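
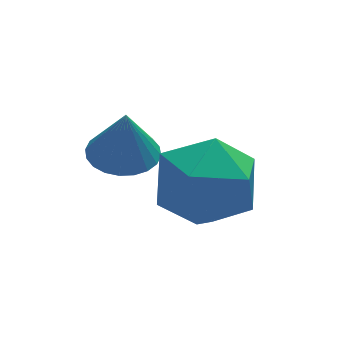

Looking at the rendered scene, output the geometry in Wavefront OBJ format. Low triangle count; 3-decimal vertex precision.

v -1.303 3.716 3.207
v -0.238 4.199 2.823
v -0.822 1.981 2.357
v 0.243 2.464 1.973
v 0.056 2.261 3.172
v -0.241 3.333 3.697
v -0.819 2.847 1.483
v -1.116 3.919 2.008
v 0.061 3.662 1.758
v 0.601 3.3 2.802
v -1.661 2.88 2.378
v -1.121 2.518 3.422
v -2.006 3.935 3.274
v -1.237 3.912 3.252
v -1.974 3.805 4.566
v -1.285 4.206 3.283
v -1.444 4.46 3.313
v -1.688 4.634 3.336
v -1.98 4.701 3.35
v -2.277 4.652 3.353
v -2.532 4.494 3.343
v -2.707 4.25 3.323
v -2.775 3.959 3.295
v -2.727 3.664 3.264
v -2.568 3.411 3.234
v -2.324 3.237 3.211
v -2.032 3.17 3.197
v -1.736 3.219 3.194
v -1.48 3.377 3.204
v -1.305 3.62 3.224
f 1 12 6
f 1 6 2
f 1 2 8
f 1 8 11
f 1 11 12
f 2 6 10
f 6 12 5
f 12 11 3
f 11 8 7
f 8 2 9
f 4 10 5
f 4 5 3
f 4 3 7
f 4 7 9
f 4 9 10
f 5 10 6
f 3 5 12
f 7 3 11
f 9 7 8
f 10 9 2
f 14 13 16
f 14 16 15
f 16 13 17
f 16 17 15
f 17 13 18
f 17 18 15
f 18 13 19
f 18 19 15
f 19 13 20
f 19 20 15
f 20 13 21
f 20 21 15
f 21 13 22
f 21 22 15
f 22 13 23
f 22 23 15
f 23 13 24
f 23 24 15
f 24 13 25
f 24 25 15
f 25 13 26
f 25 26 15
f 26 13 27
f 26 27 15
f 27 13 28
f 27 28 15
f 28 13 29
f 28 29 15
f 29 13 30
f 29 30 15
f 30 13 14
f 30 14 15



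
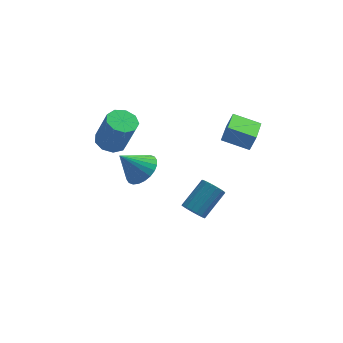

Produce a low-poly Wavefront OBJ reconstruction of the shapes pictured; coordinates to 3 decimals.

v 1.174 -1.081 -3.256
v 1.398 -0.718 -3.836
v 2.39 0.445 -2.724
v 2.166 0.081 -2.144
v 1.107 -0.557 -3.745
v 2.099 0.606 -2.633
v 0.832 -0.516 -3.542
v 1.824 0.647 -2.429
v 0.635 -0.604 -3.273
v 1.627 0.558 -2.161
v 0.561 -0.802 -3.001
v 1.553 0.36 -1.889
v 0.628 -1.064 -2.787
v 1.62 0.098 -1.675
v 0.82 -1.33 -2.68
v 1.812 -0.168 -1.568
v 1.093 -1.539 -2.706
v 2.085 -0.376 -1.594
v 1.385 -1.642 -2.857
v 2.377 -0.48 -1.745
v 1.628 -1.618 -3.1
v 2.62 -0.455 -1.988
v 1.767 -1.47 -3.379
v 2.759 -0.308 -2.267
v 1.771 -1.233 -3.629
v 2.763 -0.071 -2.517
v 1.637 -0.962 -3.794
v 2.629 0.2 -2.682
v -1.401 -1.548 0.398
v -0.709 -2.148 0.847
v -2.479 -1.832 1.682
v -0.617 -1.793 1.003
v -0.644 -1.402 1.066
v -0.787 -1.032 1.028
v -1.023 -0.741 0.894
v -1.317 -0.573 0.684
v -1.623 -0.553 0.431
v -1.896 -0.685 0.173
v -2.093 -0.949 -0.051
v -2.185 -1.303 -0.206
v -2.157 -1.695 -0.27
v -2.015 -2.065 -0.232
v -1.779 -2.356 -0.097
v -1.485 -2.524 0.112
v -1.179 -2.543 0.365
v -0.906 -2.411 0.624
v 2.505 -0.07 1.679
v 2.831 0.02 2.588
v 2.734 1.646 1.426
v 3.059 1.737 2.335
v 3.961 -0.337 1.185
v 4.286 -0.246 2.094
v 4.189 1.38 0.932
v 4.515 1.47 1.841
v -3.233 1.727 -0.078
v -2.56 1.248 -0.41
v -1.895 0.814 1.566
v -2.567 1.293 1.898
v -2.388 1.828 -0.34
v -1.723 1.393 1.636
v -2.611 2.361 -0.148
v -1.946 1.926 1.828
v -3.125 2.597 0.077
v -2.46 2.162 2.053
v -3.689 2.426 0.229
v -3.024 1.992 2.206
v -4.04 1.929 0.238
v -3.375 1.494 2.214
v -4.013 1.337 0.098
v -3.347 0.902 2.075
v -3.62 0.927 -0.124
v -2.955 0.493 1.853
v -3.047 0.893 -0.324
v -2.381 0.458 1.652
f 2 1 5
f 2 5 3
f 3 5 6
f 3 6 4
f 5 1 7
f 5 7 6
f 6 7 8
f 6 8 4
f 7 1 9
f 7 9 8
f 8 9 10
f 8 10 4
f 9 1 11
f 9 11 10
f 10 11 12
f 10 12 4
f 11 1 13
f 11 13 12
f 12 13 14
f 12 14 4
f 13 1 15
f 13 15 14
f 14 15 16
f 14 16 4
f 15 1 17
f 15 17 16
f 16 17 18
f 16 18 4
f 17 1 19
f 17 19 18
f 18 19 20
f 18 20 4
f 19 1 21
f 19 21 20
f 20 21 22
f 20 22 4
f 21 1 23
f 21 23 22
f 22 23 24
f 22 24 4
f 23 1 25
f 23 25 24
f 24 25 26
f 24 26 4
f 25 1 27
f 25 27 26
f 26 27 28
f 26 28 4
f 27 1 2
f 27 2 28
f 28 2 3
f 28 3 4
f 30 29 32
f 30 32 31
f 32 29 33
f 32 33 31
f 33 29 34
f 33 34 31
f 34 29 35
f 34 35 31
f 35 29 36
f 35 36 31
f 36 29 37
f 36 37 31
f 37 29 38
f 37 38 31
f 38 29 39
f 38 39 31
f 39 29 40
f 39 40 31
f 40 29 41
f 40 41 31
f 41 29 42
f 41 42 31
f 42 29 43
f 42 43 31
f 43 29 44
f 43 44 31
f 44 29 45
f 44 45 31
f 45 29 46
f 45 46 31
f 46 29 30
f 46 30 31
f 48 50 47
f 51 48 47
f 47 50 49
f 49 51 47
f 48 54 50
f 52 48 51
f 52 54 48
f 50 54 49
f 53 51 49
f 49 54 53
f 53 52 51
f 54 52 53
f 56 55 59
f 56 59 57
f 57 59 60
f 57 60 58
f 59 55 61
f 59 61 60
f 60 61 62
f 60 62 58
f 61 55 63
f 61 63 62
f 62 63 64
f 62 64 58
f 63 55 65
f 63 65 64
f 64 65 66
f 64 66 58
f 65 55 67
f 65 67 66
f 66 67 68
f 66 68 58
f 67 55 69
f 67 69 68
f 68 69 70
f 68 70 58
f 69 55 71
f 69 71 70
f 70 71 72
f 70 72 58
f 71 55 73
f 71 73 72
f 72 73 74
f 72 74 58
f 73 55 56
f 73 56 74
f 74 56 57
f 74 57 58



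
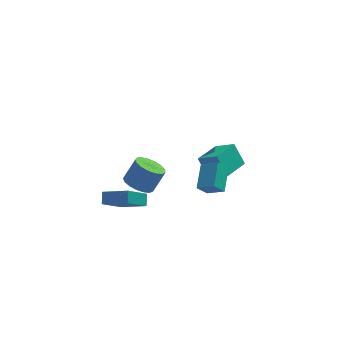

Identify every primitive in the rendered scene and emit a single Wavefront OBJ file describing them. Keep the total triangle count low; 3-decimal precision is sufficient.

v -2.853 -3.969 3.334
v -2.275 -4.768 3.24
v -1.51 -4.369 4.552
v -2.087 -3.571 4.646
v -2.042 -4.431 3.002
v -1.277 -4.032 4.314
v -1.995 -3.989 2.84
v -1.23 -3.59 4.151
v -2.144 -3.542 2.791
v -1.379 -3.143 4.102
v -2.456 -3.192 2.866
v -1.69 -2.794 4.178
v -2.858 -3.021 3.049
v -2.093 -2.623 4.361
v -3.259 -3.067 3.297
v -2.494 -2.669 4.609
v -3.567 -3.32 3.554
v -2.802 -2.921 4.865
v -3.711 -3.722 3.76
v -2.946 -3.323 5.072
v -3.659 -4.18 3.869
v -2.894 -3.781 5.18
v -3.422 -4.59 3.855
v -2.657 -4.191 5.167
v -3.054 -4.858 3.722
v -2.289 -4.459 5.034
v -2.64 -4.922 3.5
v -1.875 -4.523 4.812
v 2.143 -0.454 -1.079
v 2.618 1.152 -0.317
v 1.158 0.169 -1.779
v 1.633 1.776 -1.018
v 2.827 -0.276 -1.882
v 3.302 1.331 -1.121
v 1.842 0.348 -2.583
v 2.317 1.954 -1.821
v 2.329 3.144 -3.909
v 1.737 3.923 -2.544
v 3.658 4.54 -4.13
v 3.066 5.319 -2.764
v 3.394 2.281 -2.956
v 2.802 3.06 -1.59
v 4.723 3.677 -3.176
v 4.131 4.456 -1.811
v -4.966 -3.283 0.93
v -3.514 -4.093 1.693
v -4.865 -2.615 1.446
v -3.412 -3.426 2.209
v -3.768 -2.414 -0.429
v -2.315 -3.225 0.334
v -3.666 -1.747 0.087
v -2.214 -2.557 0.85
f 2 1 5
f 2 5 3
f 3 5 6
f 3 6 4
f 5 1 7
f 5 7 6
f 6 7 8
f 6 8 4
f 7 1 9
f 7 9 8
f 8 9 10
f 8 10 4
f 9 1 11
f 9 11 10
f 10 11 12
f 10 12 4
f 11 1 13
f 11 13 12
f 12 13 14
f 12 14 4
f 13 1 15
f 13 15 14
f 14 15 16
f 14 16 4
f 15 1 17
f 15 17 16
f 16 17 18
f 16 18 4
f 17 1 19
f 17 19 18
f 18 19 20
f 18 20 4
f 19 1 21
f 19 21 20
f 20 21 22
f 20 22 4
f 21 1 23
f 21 23 22
f 22 23 24
f 22 24 4
f 23 1 25
f 23 25 24
f 24 25 26
f 24 26 4
f 25 1 27
f 25 27 26
f 26 27 28
f 26 28 4
f 27 1 2
f 27 2 28
f 28 2 3
f 28 3 4
f 30 32 29
f 33 30 29
f 29 32 31
f 31 33 29
f 30 36 32
f 34 30 33
f 34 36 30
f 32 36 31
f 35 33 31
f 31 36 35
f 35 34 33
f 36 34 35
f 38 40 37
f 41 38 37
f 37 40 39
f 39 41 37
f 38 44 40
f 42 38 41
f 42 44 38
f 40 44 39
f 43 41 39
f 39 44 43
f 43 42 41
f 44 42 43
f 46 48 45
f 49 46 45
f 45 48 47
f 47 49 45
f 46 52 48
f 50 46 49
f 50 52 46
f 48 52 47
f 51 49 47
f 47 52 51
f 51 50 49
f 52 50 51



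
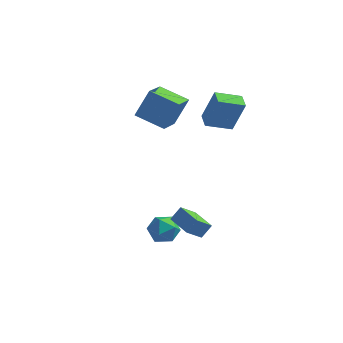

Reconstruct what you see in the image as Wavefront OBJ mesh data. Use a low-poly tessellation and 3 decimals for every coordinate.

v 0.202 2.412 2.171
v 0.854 2.59 4.085
v -0.256 3.275 2.247
v 0.397 3.453 4.161
v 1.503 3.147 1.659
v 2.156 3.325 3.573
v 1.046 4.01 1.735
v 1.698 4.188 3.649
v 1.41 -4.548 -0.848
v 1.798 -4.083 -0.182
v 0.257 -3.62 -0.824
v 0.645 -3.155 -0.158
v 1.975 -3.825 -1.682
v 2.363 -3.36 -1.016
v 0.822 -2.897 -1.658
v 1.21 -2.432 -0.992
v -0.962 -2.448 -1.912
v -0.378 -2.088 -2.563
v -0.282 -3.812 -2.057
v 0.302 -3.452 -2.708
v 0.378 -3.182 -1.805
v -0.043 -2.339 -1.715
v -0.617 -3.561 -2.905
v -1.038 -2.718 -2.815
v -0.165 -2.776 -3.177
v 0.45 -2.541 -2.497
v -1.11 -3.359 -2.123
v -0.495 -3.124 -1.443
v -3.489 1.727 2.651
v -2.898 2.438 4.23
v -3.484 3.468 1.865
v -2.893 4.179 3.444
v -1.767 1.481 2.116
v -1.176 2.192 3.695
v -1.762 3.222 1.33
v -1.171 3.933 2.909
f 2 4 1
f 5 2 1
f 1 4 3
f 3 5 1
f 2 8 4
f 6 2 5
f 6 8 2
f 4 8 3
f 7 5 3
f 3 8 7
f 7 6 5
f 8 6 7
f 10 12 9
f 13 10 9
f 9 12 11
f 11 13 9
f 10 16 12
f 14 10 13
f 14 16 10
f 12 16 11
f 15 13 11
f 11 16 15
f 15 14 13
f 16 14 15
f 17 28 22
f 17 22 18
f 17 18 24
f 17 24 27
f 17 27 28
f 18 22 26
f 22 28 21
f 28 27 19
f 27 24 23
f 24 18 25
f 20 26 21
f 20 21 19
f 20 19 23
f 20 23 25
f 20 25 26
f 21 26 22
f 19 21 28
f 23 19 27
f 25 23 24
f 26 25 18
f 30 32 29
f 33 30 29
f 29 32 31
f 31 33 29
f 30 36 32
f 34 30 33
f 34 36 30
f 32 36 31
f 35 33 31
f 31 36 35
f 35 34 33
f 36 34 35



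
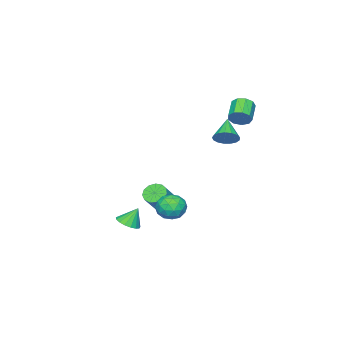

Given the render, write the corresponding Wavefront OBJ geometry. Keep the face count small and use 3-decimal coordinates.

v -2.703 0.397 3.341
v -2.333 0.281 3.863
v -3.326 -0.212 4.46
v -3.697 -0.097 3.939
v -2.515 0.685 3.893
v -3.509 0.192 4.49
v -2.786 0.955 3.665
v -3.78 0.461 4.262
v -3.018 0.963 3.285
v -4.012 0.469 3.882
v -3.102 0.706 2.932
v -4.096 0.213 3.529
v -3 0.304 2.771
v -3.994 -0.189 3.368
v -2.759 -0.054 2.876
v -3.753 -0.547 3.473
v -2.492 -0.201 3.2
v -3.485 -0.695 3.797
v -2.323 -0.069 3.589
v -3.317 -0.562 4.186
v 0.947 -0.437 -2.419
v 1.785 -0.6 -2.601
v 1.015 -1.32 -1.319
v 1.853 -1.483 -1.501
v 1.616 -0.698 -1.203
v 1.574 -0.152 -1.883
v 1.226 -1.768 -2.037
v 1.184 -1.222 -2.717
v 1.957 -1.423 -2.366
v 2.198 -0.761 -1.85
v 0.602 -1.159 -2.07
v 0.843 -0.497 -1.554
v 1.36 -0.441 -2.607
v 1.44 -1.479 -1.313
v 1.301 -1.017 -1.138
v 1.793 -1.113 -1.245
v 1.236 -0.178 -2.184
v 1.728 -0.274 -2.292
v 1.629 -0.331 -1.47
v 1.072 -1.646 -1.628
v 1.564 -1.742 -1.736
v 1.007 -0.807 -2.675
v 1.499 -0.903 -2.782
v 1.171 -1.589 -2.45
v 1.954 -1.02 -2.576
v 1.994 -1.539 -1.929
v 1.625 -1.707 -2.244
v 1.6 -1.386 -2.643
v 2.095 -0.632 -2.272
v 2.136 -1.15 -1.626
v 1.996 -0.689 -1.45
v 1.971 -0.368 -1.85
v 2.197 -1.115 -2.134
v 0.664 -0.77 -2.294
v 0.705 -1.288 -1.648
v 0.829 -1.552 -2.07
v 0.804 -1.231 -2.47
v 0.806 -0.381 -1.991
v 0.846 -0.9 -1.344
v 1.2 -0.534 -1.277
v 1.175 -0.213 -1.676
v 0.603 -0.805 -1.786
v -1.965 -3.891 -3.7
v -1.501 -4.21 -4.116
v -0.331 -4.048 -2.936
v -0.795 -3.729 -2.52
v -1.475 -3.824 -4.195
v -0.305 -3.662 -3.015
v -1.604 -3.46 -4.117
v -0.434 -3.298 -2.937
v -1.848 -3.232 -3.906
v -0.678 -3.07 -2.726
v -2.129 -3.214 -3.63
v -0.959 -3.052 -2.45
v -2.358 -3.411 -3.376
v -1.188 -3.249 -2.196
v -2.462 -3.76 -3.225
v -1.292 -3.598 -2.045
v -2.409 -4.15 -3.225
v -1.238 -3.989 -2.045
v -2.214 -4.459 -3.375
v -1.044 -4.297 -2.195
v -1.941 -4.587 -3.629
v -0.77 -4.425 -2.449
v -1.675 -4.494 -3.905
v -0.504 -4.332 -2.725
v 3.499 -2.11 -2.62
v 4.147 -2.146 -2.357
v 3.121 -1.75 -1.64
v 4.127 -1.835 -2.479
v 3.963 -1.587 -2.634
v 3.693 -1.459 -2.785
v 3.378 -1.48 -2.899
v 3.091 -1.645 -2.948
v 2.898 -1.918 -2.922
v 2.842 -2.234 -2.827
v 2.936 -2.522 -2.685
v 3.16 -2.716 -2.527
v 3.461 -2.771 -2.391
v 3.771 -2.675 -2.307
v 4.018 -2.449 -2.295
v -3.399 -0.959 1.369
v -2.867 -1.372 1.675
v -4.441 -1.621 2.291
v -2.874 -1.08 1.876
v -3.002 -0.761 1.961
v -3.22 -0.487 1.911
v -3.48 -0.321 1.736
v -3.722 -0.302 1.477
v -3.889 -0.433 1.194
v -3.944 -0.684 0.951
v -3.875 -0.999 0.804
v -3.696 -1.304 0.786
v -3.45 -1.53 0.902
v -3.192 -1.626 1.125
v -2.981 -1.569 1.404
f 2 1 5
f 2 5 3
f 3 5 6
f 3 6 4
f 5 1 7
f 5 7 6
f 6 7 8
f 6 8 4
f 7 1 9
f 7 9 8
f 8 9 10
f 8 10 4
f 9 1 11
f 9 11 10
f 10 11 12
f 10 12 4
f 11 1 13
f 11 13 12
f 12 13 14
f 12 14 4
f 13 1 15
f 13 15 14
f 14 15 16
f 14 16 4
f 15 1 17
f 15 17 16
f 16 17 18
f 16 18 4
f 17 1 19
f 17 19 18
f 18 19 20
f 18 20 4
f 19 1 2
f 19 2 20
f 20 2 3
f 20 3 4
f 21 58 37
f 58 32 61
f 37 61 26
f 58 61 37
f 21 37 33
f 37 26 38
f 33 38 22
f 37 38 33
f 21 33 42
f 33 22 43
f 42 43 28
f 33 43 42
f 21 42 54
f 42 28 57
f 54 57 31
f 42 57 54
f 21 54 58
f 54 31 62
f 58 62 32
f 54 62 58
f 22 38 49
f 38 26 52
f 49 52 30
f 38 52 49
f 26 61 39
f 61 32 60
f 39 60 25
f 61 60 39
f 32 62 59
f 62 31 55
f 59 55 23
f 62 55 59
f 31 57 56
f 57 28 44
f 56 44 27
f 57 44 56
f 28 43 48
f 43 22 45
f 48 45 29
f 43 45 48
f 24 50 36
f 50 30 51
f 36 51 25
f 50 51 36
f 24 36 34
f 36 25 35
f 34 35 23
f 36 35 34
f 24 34 41
f 34 23 40
f 41 40 27
f 34 40 41
f 24 41 46
f 41 27 47
f 46 47 29
f 41 47 46
f 24 46 50
f 46 29 53
f 50 53 30
f 46 53 50
f 25 51 39
f 51 30 52
f 39 52 26
f 51 52 39
f 23 35 59
f 35 25 60
f 59 60 32
f 35 60 59
f 27 40 56
f 40 23 55
f 56 55 31
f 40 55 56
f 29 47 48
f 47 27 44
f 48 44 28
f 47 44 48
f 30 53 49
f 53 29 45
f 49 45 22
f 53 45 49
f 64 63 67
f 64 67 65
f 65 67 68
f 65 68 66
f 67 63 69
f 67 69 68
f 68 69 70
f 68 70 66
f 69 63 71
f 69 71 70
f 70 71 72
f 70 72 66
f 71 63 73
f 71 73 72
f 72 73 74
f 72 74 66
f 73 63 75
f 73 75 74
f 74 75 76
f 74 76 66
f 75 63 77
f 75 77 76
f 76 77 78
f 76 78 66
f 77 63 79
f 77 79 78
f 78 79 80
f 78 80 66
f 79 63 81
f 79 81 80
f 80 81 82
f 80 82 66
f 81 63 83
f 81 83 82
f 82 83 84
f 82 84 66
f 83 63 85
f 83 85 84
f 84 85 86
f 84 86 66
f 85 63 64
f 85 64 86
f 86 64 65
f 86 65 66
f 88 87 90
f 88 90 89
f 90 87 91
f 90 91 89
f 91 87 92
f 91 92 89
f 92 87 93
f 92 93 89
f 93 87 94
f 93 94 89
f 94 87 95
f 94 95 89
f 95 87 96
f 95 96 89
f 96 87 97
f 96 97 89
f 97 87 98
f 97 98 89
f 98 87 99
f 98 99 89
f 99 87 100
f 99 100 89
f 100 87 101
f 100 101 89
f 101 87 88
f 101 88 89
f 103 102 105
f 103 105 104
f 105 102 106
f 105 106 104
f 106 102 107
f 106 107 104
f 107 102 108
f 107 108 104
f 108 102 109
f 108 109 104
f 109 102 110
f 109 110 104
f 110 102 111
f 110 111 104
f 111 102 112
f 111 112 104
f 112 102 113
f 112 113 104
f 113 102 114
f 113 114 104
f 114 102 115
f 114 115 104
f 115 102 116
f 115 116 104
f 116 102 103
f 116 103 104



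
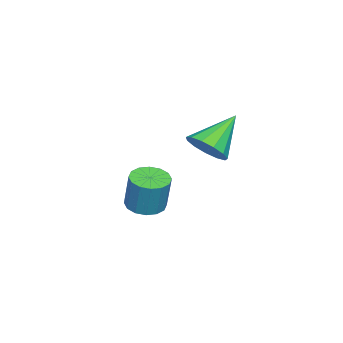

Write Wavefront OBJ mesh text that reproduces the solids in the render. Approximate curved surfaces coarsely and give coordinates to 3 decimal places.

v 4.475 0.227 2.364
v 5.049 0.674 2.743
v 3.285 0.813 3.476
v 4.871 0.943 2.412
v 4.569 0.985 2.065
v 4.236 0.786 1.814
v 3.979 0.41 1.737
v 3.88 -0.025 1.86
v 3.969 -0.379 2.142
v 4.219 -0.541 2.496
v 4.551 -0.459 2.807
v 4.858 -0.159 2.978
v 5.043 0.263 2.954
v 2.002 -2.928 -1.978
v 2.737 -3.013 -2.099
v 3.014 -2.716 -0.623
v 2.278 -2.632 -0.502
v 2.667 -2.636 -2.161
v 2.944 -2.339 -0.686
v 2.419 -2.338 -2.175
v 2.696 -2.041 -0.7
v 2.059 -2.198 -2.136
v 2.336 -1.901 -0.66
v 1.684 -2.253 -2.054
v 1.961 -1.956 -0.579
v 1.394 -2.49 -1.952
v 1.67 -2.193 -0.477
v 1.266 -2.844 -1.857
v 1.543 -2.547 -0.381
v 1.336 -3.221 -1.794
v 1.613 -2.924 -0.319
v 1.584 -3.519 -1.78
v 1.861 -3.222 -0.305
v 1.944 -3.659 -1.82
v 2.221 -3.362 -0.344
v 2.319 -3.604 -1.901
v 2.596 -3.307 -0.426
v 2.61 -3.367 -2.003
v 2.886 -3.07 -0.528
f 2 1 4
f 2 4 3
f 4 1 5
f 4 5 3
f 5 1 6
f 5 6 3
f 6 1 7
f 6 7 3
f 7 1 8
f 7 8 3
f 8 1 9
f 8 9 3
f 9 1 10
f 9 10 3
f 10 1 11
f 10 11 3
f 11 1 12
f 11 12 3
f 12 1 13
f 12 13 3
f 13 1 2
f 13 2 3
f 15 14 18
f 15 18 16
f 16 18 19
f 16 19 17
f 18 14 20
f 18 20 19
f 19 20 21
f 19 21 17
f 20 14 22
f 20 22 21
f 21 22 23
f 21 23 17
f 22 14 24
f 22 24 23
f 23 24 25
f 23 25 17
f 24 14 26
f 24 26 25
f 25 26 27
f 25 27 17
f 26 14 28
f 26 28 27
f 27 28 29
f 27 29 17
f 28 14 30
f 28 30 29
f 29 30 31
f 29 31 17
f 30 14 32
f 30 32 31
f 31 32 33
f 31 33 17
f 32 14 34
f 32 34 33
f 33 34 35
f 33 35 17
f 34 14 36
f 34 36 35
f 35 36 37
f 35 37 17
f 36 14 38
f 36 38 37
f 37 38 39
f 37 39 17
f 38 14 15
f 38 15 39
f 39 15 16
f 39 16 17



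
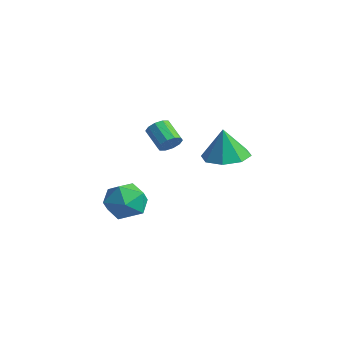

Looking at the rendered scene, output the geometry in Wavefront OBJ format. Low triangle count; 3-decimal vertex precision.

v -2.314 0.175 -3.872
v -1.529 -0.612 -4.154
v -3.451 -1.168 -3.286
v -2.666 -1.955 -3.568
v -2.475 -1.244 -2.689
v -1.773 -0.414 -3.051
v -3.207 -1.366 -4.389
v -2.505 -0.536 -4.751
v -2.082 -1.564 -4.473
v -1.629 -1.489 -3.422
v -3.351 -0.291 -4.018
v -2.898 -0.216 -2.967
v 1.491 1.605 -0.056
v 2.579 1.584 -0.002
v 1.409 1.475 1.516
v 2.272 2.358 0.046
v 1.507 2.691 0.034
v 0.732 2.387 -0.031
v 0.402 1.625 -0.111
v 0.71 0.851 -0.159
v 1.474 0.519 -0.147
v 2.249 0.822 -0.082
v 1.355 -1.228 1.362
v 1.622 -0.878 1.74
v 0.653 -0.822 2.375
v 0.385 -1.172 1.998
v 1.469 -0.673 1.488
v 0.5 -0.618 2.123
v 1.272 -0.681 1.189
v 0.303 -0.625 1.824
v 1.107 -0.897 0.955
v 0.138 -0.842 1.59
v 1.036 -1.24 0.878
v 0.067 -1.184 1.513
v 1.087 -1.578 0.985
v 0.118 -1.522 1.62
v 1.24 -1.782 1.237
v 0.271 -1.727 1.872
v 1.437 -1.775 1.536
v 0.468 -1.719 2.171
v 1.602 -1.558 1.77
v 0.633 -1.503 2.405
v 1.673 -1.216 1.847
v 0.704 -1.16 2.482
f 1 12 6
f 1 6 2
f 1 2 8
f 1 8 11
f 1 11 12
f 2 6 10
f 6 12 5
f 12 11 3
f 11 8 7
f 8 2 9
f 4 10 5
f 4 5 3
f 4 3 7
f 4 7 9
f 4 9 10
f 5 10 6
f 3 5 12
f 7 3 11
f 9 7 8
f 10 9 2
f 14 13 16
f 14 16 15
f 16 13 17
f 16 17 15
f 17 13 18
f 17 18 15
f 18 13 19
f 18 19 15
f 19 13 20
f 19 20 15
f 20 13 21
f 20 21 15
f 21 13 22
f 21 22 15
f 22 13 14
f 22 14 15
f 24 23 27
f 24 27 25
f 25 27 28
f 25 28 26
f 27 23 29
f 27 29 28
f 28 29 30
f 28 30 26
f 29 23 31
f 29 31 30
f 30 31 32
f 30 32 26
f 31 23 33
f 31 33 32
f 32 33 34
f 32 34 26
f 33 23 35
f 33 35 34
f 34 35 36
f 34 36 26
f 35 23 37
f 35 37 36
f 36 37 38
f 36 38 26
f 37 23 39
f 37 39 38
f 38 39 40
f 38 40 26
f 39 23 41
f 39 41 40
f 40 41 42
f 40 42 26
f 41 23 43
f 41 43 42
f 42 43 44
f 42 44 26
f 43 23 24
f 43 24 44
f 44 24 25
f 44 25 26



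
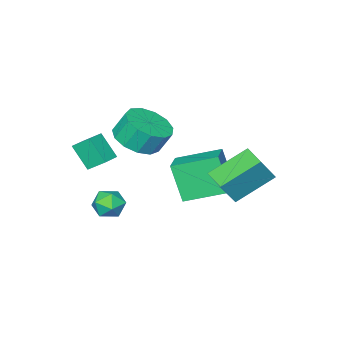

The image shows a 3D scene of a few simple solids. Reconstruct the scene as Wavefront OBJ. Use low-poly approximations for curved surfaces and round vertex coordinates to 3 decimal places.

v 1.396 -2.526 1.498
v 1.069 -1.808 2.111
v 1.311 -1.687 0.469
v 0.983 -0.968 1.083
v 2.217 -2.272 1.637
v 1.889 -1.553 2.251
v 2.131 -1.432 0.609
v 1.804 -0.714 1.222
v -3.071 -1.17 -2.915
v -3.11 -1.968 -1.158
v -4.466 0.222 -2.315
v -4.505 -0.576 -0.558
v -1.835 -0.144 -2.422
v -1.874 -0.942 -0.665
v -3.23 1.248 -1.822
v -3.269 0.45 -0.065
v 1.195 -0.206 -1.165
v 1.971 -0.175 -1.2
v 1.229 -1.425 -1.48
v 2.005 -1.394 -1.515
v 1.645 -1.333 -0.828
v 1.624 -0.58 -0.634
v 1.576 -1.02 -2.046
v 1.555 -0.267 -1.852
v 2.207 -0.678 -1.745
v 2.25 -0.871 -0.993
v 0.95 -0.729 -1.687
v 0.993 -0.922 -0.935
v -0.091 -1.018 1.64
v 0.911 -0.621 1.801
v 0.573 -0.184 2.821
v -0.429 -0.582 2.66
v 0.595 -0.182 1.509
v 0.258 0.255 2.529
v 0.062 -0.009 1.258
v -0.276 0.428 2.278
v -0.52 -0.157 1.129
v -0.858 0.28 2.149
v -0.966 -0.578 1.162
v -1.303 -0.141 2.182
v -1.134 -1.139 1.347
v -1.472 -0.702 2.367
v -0.971 -1.662 1.625
v -1.308 -1.225 2.645
v -0.529 -1.98 1.907
v -0.866 -1.543 2.928
v 0.052 -1.994 2.105
v -0.285 -1.557 3.125
v 0.588 -1.697 2.155
v 0.251 -1.26 3.175
v 0.908 -1.185 2.042
v 0.571 -0.749 3.062
v -4.416 1.868 -0.307
v -3.604 1.803 0.905
v -4.075 2.953 -0.477
v -3.263 2.888 0.735
v -2.817 1.192 -1.415
v -2.005 1.127 -0.203
v -2.476 2.277 -1.585
v -1.664 2.212 -0.373
f 2 4 1
f 5 2 1
f 1 4 3
f 3 5 1
f 2 8 4
f 6 2 5
f 6 8 2
f 4 8 3
f 7 5 3
f 3 8 7
f 7 6 5
f 8 6 7
f 10 12 9
f 13 10 9
f 9 12 11
f 11 13 9
f 10 16 12
f 14 10 13
f 14 16 10
f 12 16 11
f 15 13 11
f 11 16 15
f 15 14 13
f 16 14 15
f 17 28 22
f 17 22 18
f 17 18 24
f 17 24 27
f 17 27 28
f 18 22 26
f 22 28 21
f 28 27 19
f 27 24 23
f 24 18 25
f 20 26 21
f 20 21 19
f 20 19 23
f 20 23 25
f 20 25 26
f 21 26 22
f 19 21 28
f 23 19 27
f 25 23 24
f 26 25 18
f 30 29 33
f 30 33 31
f 31 33 34
f 31 34 32
f 33 29 35
f 33 35 34
f 34 35 36
f 34 36 32
f 35 29 37
f 35 37 36
f 36 37 38
f 36 38 32
f 37 29 39
f 37 39 38
f 38 39 40
f 38 40 32
f 39 29 41
f 39 41 40
f 40 41 42
f 40 42 32
f 41 29 43
f 41 43 42
f 42 43 44
f 42 44 32
f 43 29 45
f 43 45 44
f 44 45 46
f 44 46 32
f 45 29 47
f 45 47 46
f 46 47 48
f 46 48 32
f 47 29 49
f 47 49 48
f 48 49 50
f 48 50 32
f 49 29 51
f 49 51 50
f 50 51 52
f 50 52 32
f 51 29 30
f 51 30 52
f 52 30 31
f 52 31 32
f 54 56 53
f 57 54 53
f 53 56 55
f 55 57 53
f 54 60 56
f 58 54 57
f 58 60 54
f 56 60 55
f 59 57 55
f 55 60 59
f 59 58 57
f 60 58 59



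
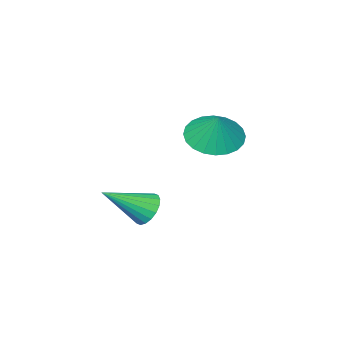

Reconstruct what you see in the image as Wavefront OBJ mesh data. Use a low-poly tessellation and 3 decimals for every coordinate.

v 2.548 2.716 -2.801
v 2.912 2.577 -3.395
v 3.952 2.024 -1.779
v 3.004 2.87 -3.323
v 3.005 3.133 -3.148
v 2.917 3.313 -2.904
v 2.755 3.375 -2.64
v 2.552 3.306 -2.408
v 2.348 3.12 -2.253
v 2.184 2.854 -2.208
v 2.092 2.561 -2.28
v 2.09 2.298 -2.455
v 2.179 2.118 -2.699
v 2.341 2.056 -2.963
v 2.544 2.125 -3.195
v 2.748 2.311 -3.349
v -0.652 2.594 -0.379
v 0.346 2.232 -0.506
v -0.308 3.146 0.759
v 0.37 2.604 -0.693
v 0.238 2.975 -0.833
v -0.029 3.287 -0.904
v -0.391 3.495 -0.894
v -0.793 3.565 -0.807
v -1.174 3.487 -0.654
v -1.475 3.273 -0.459
v -1.651 2.957 -0.252
v -1.675 2.584 -0.064
v -1.543 2.214 0.076
v -1.276 1.901 0.147
v -0.913 1.694 0.137
v -0.511 1.624 0.049
v -0.131 1.701 -0.104
v 0.17 1.915 -0.298
f 2 1 4
f 2 4 3
f 4 1 5
f 4 5 3
f 5 1 6
f 5 6 3
f 6 1 7
f 6 7 3
f 7 1 8
f 7 8 3
f 8 1 9
f 8 9 3
f 9 1 10
f 9 10 3
f 10 1 11
f 10 11 3
f 11 1 12
f 11 12 3
f 12 1 13
f 12 13 3
f 13 1 14
f 13 14 3
f 14 1 15
f 14 15 3
f 15 1 16
f 15 16 3
f 16 1 2
f 16 2 3
f 18 17 20
f 18 20 19
f 20 17 21
f 20 21 19
f 21 17 22
f 21 22 19
f 22 17 23
f 22 23 19
f 23 17 24
f 23 24 19
f 24 17 25
f 24 25 19
f 25 17 26
f 25 26 19
f 26 17 27
f 26 27 19
f 27 17 28
f 27 28 19
f 28 17 29
f 28 29 19
f 29 17 30
f 29 30 19
f 30 17 31
f 30 31 19
f 31 17 32
f 31 32 19
f 32 17 33
f 32 33 19
f 33 17 34
f 33 34 19
f 34 17 18
f 34 18 19



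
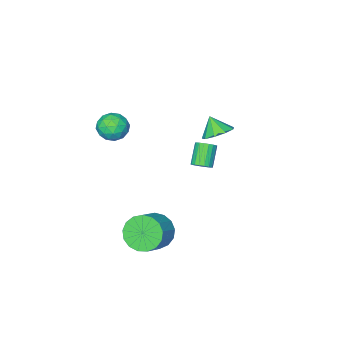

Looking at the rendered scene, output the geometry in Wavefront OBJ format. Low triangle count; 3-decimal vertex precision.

v 1.848 -2.392 2.434
v 2.354 -2.543 3.116
v 0.846 -3.177 3.004
v 1.352 -3.328 3.686
v 1.03 -2.539 3.554
v 1.65 -2.054 3.202
v 1.55 -3.666 2.918
v 2.17 -3.181 2.566
v 2.17 -3.33 3.415
v 1.848 -2.634 3.808
v 1.352 -3.086 2.312
v 1.03 -2.39 2.705
v 2.189 -2.399 2.725
v 1.011 -3.321 3.395
v 0.822 -2.857 3.318
v 1.119 -2.946 3.718
v 1.775 -2.111 2.775
v 2.072 -2.2 3.176
v 1.294 -2.197 3.434
v 1.128 -3.52 2.944
v 1.425 -3.609 3.345
v 2.081 -2.774 2.402
v 2.378 -2.863 2.802
v 1.906 -3.523 2.686
v 2.378 -2.95 3.302
v 1.789 -3.411 3.637
v 1.906 -3.61 3.185
v 2.27 -3.325 2.978
v 2.189 -2.541 3.532
v 1.6 -3.002 3.868
v 1.411 -2.538 3.79
v 1.775 -2.253 3.583
v 2.081 -3.004 3.708
v 1.6 -2.718 2.252
v 1.011 -3.179 2.588
v 1.425 -3.467 2.537
v 1.789 -3.182 2.33
v 1.411 -2.309 2.483
v 0.822 -2.77 2.818
v 0.93 -2.395 3.142
v 1.294 -2.11 2.935
v 1.119 -2.716 2.412
v -3.286 -0.91 1.463
v -2.654 -0.425 1.789
v -3.254 -1.55 2.357
v -3.177 -0.215 1.958
v -3.751 -0.33 1.896
v -4.107 -0.716 1.631
v -4.079 -1.193 1.288
v -3.68 -1.538 1.027
v -3.096 -1.588 0.97
v -2.602 -1.321 1.144
v -2.427 -0.862 1.467
v -3.528 -2.464 -2.108
v -3.19 -2.226 -1.731
v -3.913 -2.779 -0.734
v -4.252 -3.016 -1.112
v -3.366 -2.053 -1.763
v -4.09 -2.606 -0.767
v -3.575 -1.962 -1.864
v -4.299 -2.515 -0.868
v -3.774 -1.97 -2.013
v -4.498 -2.522 -1.017
v -3.925 -2.076 -2.181
v -4.649 -2.628 -1.185
v -3.997 -2.258 -2.335
v -4.721 -2.811 -1.338
v -3.976 -2.481 -2.444
v -4.7 -3.034 -1.447
v -3.867 -2.701 -2.486
v -4.59 -3.254 -1.489
v -3.69 -2.874 -2.453
v -4.414 -3.427 -1.457
v -3.481 -2.965 -2.352
v -4.205 -3.518 -1.356
v -3.282 -2.958 -2.203
v -4.006 -3.51 -1.207
v -3.131 -2.852 -2.035
v -3.855 -3.404 -1.039
v -3.059 -2.669 -1.882
v -3.783 -3.222 -0.885
v -3.08 -2.446 -1.773
v -3.804 -2.999 -0.776
v 1.598 0.378 -2.588
v 2.085 0.635 -3.47
v 3.19 1.138 -2.714
v 2.702 0.882 -1.832
v 1.822 1.042 -3.357
v 2.927 1.545 -2.601
v 1.508 1.297 -3.068
v 2.612 1.8 -2.311
v 1.214 1.342 -2.668
v 2.318 1.845 -1.912
v 1.008 1.166 -2.25
v 2.113 1.669 -1.494
v 0.937 0.809 -1.91
v 2.042 1.313 -1.154
v 1.018 0.354 -1.725
v 2.122 0.858 -0.969
v 1.231 -0.095 -1.738
v 2.336 0.408 -0.982
v 1.529 -0.436 -1.945
v 2.633 0.067 -1.189
v 1.842 -0.591 -2.3
v 2.946 -0.087 -1.544
v 2.099 -0.523 -2.721
v 3.204 -0.02 -1.965
v 2.241 -0.249 -3.111
v 3.346 0.254 -2.355
v 2.236 0.169 -3.382
v 3.341 0.672 -2.626
f 1 38 17
f 38 12 41
f 17 41 6
f 38 41 17
f 1 17 13
f 17 6 18
f 13 18 2
f 17 18 13
f 1 13 22
f 13 2 23
f 22 23 8
f 13 23 22
f 1 22 34
f 22 8 37
f 34 37 11
f 22 37 34
f 1 34 38
f 34 11 42
f 38 42 12
f 34 42 38
f 2 18 29
f 18 6 32
f 29 32 10
f 18 32 29
f 6 41 19
f 41 12 40
f 19 40 5
f 41 40 19
f 12 42 39
f 42 11 35
f 39 35 3
f 42 35 39
f 11 37 36
f 37 8 24
f 36 24 7
f 37 24 36
f 8 23 28
f 23 2 25
f 28 25 9
f 23 25 28
f 4 30 16
f 30 10 31
f 16 31 5
f 30 31 16
f 4 16 14
f 16 5 15
f 14 15 3
f 16 15 14
f 4 14 21
f 14 3 20
f 21 20 7
f 14 20 21
f 4 21 26
f 21 7 27
f 26 27 9
f 21 27 26
f 4 26 30
f 26 9 33
f 30 33 10
f 26 33 30
f 5 31 19
f 31 10 32
f 19 32 6
f 31 32 19
f 3 15 39
f 15 5 40
f 39 40 12
f 15 40 39
f 7 20 36
f 20 3 35
f 36 35 11
f 20 35 36
f 9 27 28
f 27 7 24
f 28 24 8
f 27 24 28
f 10 33 29
f 33 9 25
f 29 25 2
f 33 25 29
f 44 43 46
f 44 46 45
f 46 43 47
f 46 47 45
f 47 43 48
f 47 48 45
f 48 43 49
f 48 49 45
f 49 43 50
f 49 50 45
f 50 43 51
f 50 51 45
f 51 43 52
f 51 52 45
f 52 43 53
f 52 53 45
f 53 43 44
f 53 44 45
f 55 54 58
f 55 58 56
f 56 58 59
f 56 59 57
f 58 54 60
f 58 60 59
f 59 60 61
f 59 61 57
f 60 54 62
f 60 62 61
f 61 62 63
f 61 63 57
f 62 54 64
f 62 64 63
f 63 64 65
f 63 65 57
f 64 54 66
f 64 66 65
f 65 66 67
f 65 67 57
f 66 54 68
f 66 68 67
f 67 68 69
f 67 69 57
f 68 54 70
f 68 70 69
f 69 70 71
f 69 71 57
f 70 54 72
f 70 72 71
f 71 72 73
f 71 73 57
f 72 54 74
f 72 74 73
f 73 74 75
f 73 75 57
f 74 54 76
f 74 76 75
f 75 76 77
f 75 77 57
f 76 54 78
f 76 78 77
f 77 78 79
f 77 79 57
f 78 54 80
f 78 80 79
f 79 80 81
f 79 81 57
f 80 54 82
f 80 82 81
f 81 82 83
f 81 83 57
f 82 54 55
f 82 55 83
f 83 55 56
f 83 56 57
f 85 84 88
f 85 88 86
f 86 88 89
f 86 89 87
f 88 84 90
f 88 90 89
f 89 90 91
f 89 91 87
f 90 84 92
f 90 92 91
f 91 92 93
f 91 93 87
f 92 84 94
f 92 94 93
f 93 94 95
f 93 95 87
f 94 84 96
f 94 96 95
f 95 96 97
f 95 97 87
f 96 84 98
f 96 98 97
f 97 98 99
f 97 99 87
f 98 84 100
f 98 100 99
f 99 100 101
f 99 101 87
f 100 84 102
f 100 102 101
f 101 102 103
f 101 103 87
f 102 84 104
f 102 104 103
f 103 104 105
f 103 105 87
f 104 84 106
f 104 106 105
f 105 106 107
f 105 107 87
f 106 84 108
f 106 108 107
f 107 108 109
f 107 109 87
f 108 84 110
f 108 110 109
f 109 110 111
f 109 111 87
f 110 84 85
f 110 85 111
f 111 85 86
f 111 86 87



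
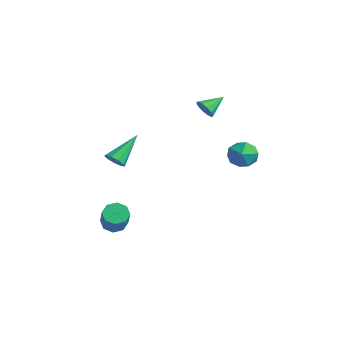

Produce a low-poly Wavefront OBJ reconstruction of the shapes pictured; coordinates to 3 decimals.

v -2.158 -2.702 -3.789
v -1.595 -2.506 -4.192
v -0.438 -3.083 -2.854
v -1.002 -3.278 -2.451
v -1.771 -2.099 -3.864
v -0.614 -2.676 -2.526
v -2.174 -2.046 -3.492
v -1.017 -2.623 -2.155
v -2.568 -2.376 -3.294
v -1.411 -2.953 -1.957
v -2.722 -2.897 -3.386
v -1.565 -3.474 -2.048
v -2.546 -3.304 -3.714
v -1.389 -3.881 -2.376
v -2.143 -3.357 -4.085
v -0.986 -3.934 -2.748
v -1.749 -3.027 -4.283
v -0.592 -3.604 -2.946
v -0.558 -3.591 1.608
v -0.013 -3.701 1.882
v -0.882 -2.049 2.872
v 0.039 -3.428 1.562
v -0.189 -3.231 1.263
v -0.59 -3.203 1.126
v -0.975 -3.356 1.214
v -1.165 -3.619 1.487
v -1.071 -3.87 1.816
v -0.737 -3.989 2.048
v -0.319 -3.923 2.074
v -0.867 1.994 3.678
v -0.368 1.804 4.031
v -0.853 3.146 4.282
v -0.228 1.974 3.702
v -0.332 2.152 3.365
v -0.64 2.27 3.147
v -1.035 2.283 3.132
v -1.366 2.185 3.326
v -1.506 2.015 3.654
v -1.402 1.836 3.992
v -1.094 1.719 4.209
v -0.699 1.706 4.224
v 0.22 4.419 0.781
v 1.092 4.002 0.736
v -0.432 3.118 0.204
v 0.44 2.701 0.159
v 0.035 2.883 1.018
v 0.438 3.687 1.375
v 0.222 3.433 -0.435
v 0.625 4.237 -0.078
v 1.093 3.393 -0.016
v 0.977 3.053 0.882
v -0.317 4.067 0.058
v -0.433 3.727 0.956
f 2 1 5
f 2 5 3
f 3 5 6
f 3 6 4
f 5 1 7
f 5 7 6
f 6 7 8
f 6 8 4
f 7 1 9
f 7 9 8
f 8 9 10
f 8 10 4
f 9 1 11
f 9 11 10
f 10 11 12
f 10 12 4
f 11 1 13
f 11 13 12
f 12 13 14
f 12 14 4
f 13 1 15
f 13 15 14
f 14 15 16
f 14 16 4
f 15 1 17
f 15 17 16
f 16 17 18
f 16 18 4
f 17 1 2
f 17 2 18
f 18 2 3
f 18 3 4
f 20 19 22
f 20 22 21
f 22 19 23
f 22 23 21
f 23 19 24
f 23 24 21
f 24 19 25
f 24 25 21
f 25 19 26
f 25 26 21
f 26 19 27
f 26 27 21
f 27 19 28
f 27 28 21
f 28 19 29
f 28 29 21
f 29 19 20
f 29 20 21
f 31 30 33
f 31 33 32
f 33 30 34
f 33 34 32
f 34 30 35
f 34 35 32
f 35 30 36
f 35 36 32
f 36 30 37
f 36 37 32
f 37 30 38
f 37 38 32
f 38 30 39
f 38 39 32
f 39 30 40
f 39 40 32
f 40 30 41
f 40 41 32
f 41 30 31
f 41 31 32
f 42 53 47
f 42 47 43
f 42 43 49
f 42 49 52
f 42 52 53
f 43 47 51
f 47 53 46
f 53 52 44
f 52 49 48
f 49 43 50
f 45 51 46
f 45 46 44
f 45 44 48
f 45 48 50
f 45 50 51
f 46 51 47
f 44 46 53
f 48 44 52
f 50 48 49
f 51 50 43



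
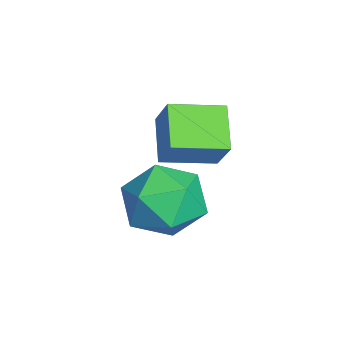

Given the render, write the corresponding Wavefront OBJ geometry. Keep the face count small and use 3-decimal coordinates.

v -0.963 -0.088 -3.307
v -0.266 -0.898 -3.223
v -2.274 -1.182 -2.997
v -1.577 -1.992 -2.913
v -1.601 -1.226 -2.163
v -0.791 -0.55 -2.355
v -1.749 -1.53 -3.865
v -0.939 -0.854 -4.057
v -0.752 -1.79 -3.567
v -0.661 -1.602 -2.516
v -1.879 -0.478 -3.704
v -1.788 -0.29 -2.653
v -2.72 -1.157 -2.93
v -3.787 -1.209 -2.225
v -2.943 0.195 -3.167
v -4.01 0.142 -2.462
v -2.09 -0.882 -1.958
v -3.157 -0.935 -1.253
v -2.313 0.469 -2.195
v -3.38 0.417 -1.49
f 1 12 6
f 1 6 2
f 1 2 8
f 1 8 11
f 1 11 12
f 2 6 10
f 6 12 5
f 12 11 3
f 11 8 7
f 8 2 9
f 4 10 5
f 4 5 3
f 4 3 7
f 4 7 9
f 4 9 10
f 5 10 6
f 3 5 12
f 7 3 11
f 9 7 8
f 10 9 2
f 14 16 13
f 17 14 13
f 13 16 15
f 15 17 13
f 14 20 16
f 18 14 17
f 18 20 14
f 16 20 15
f 19 17 15
f 15 20 19
f 19 18 17
f 20 18 19



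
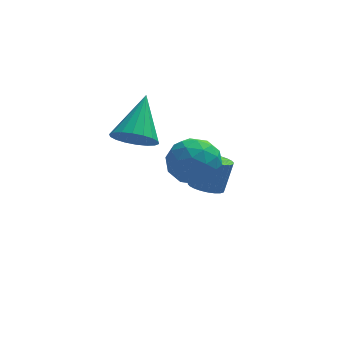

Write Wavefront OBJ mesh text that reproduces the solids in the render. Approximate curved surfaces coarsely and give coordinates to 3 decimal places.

v -0.552 1.95 -1.189
v -0.071 2.378 -1.465
v 0.313 2.758 -0.206
v -0.168 2.33 0.069
v -0.288 2.544 -1.449
v 0.097 2.924 -0.191
v -0.544 2.619 -1.394
v -0.16 2.999 -0.135
v -0.802 2.593 -1.307
v -0.418 2.973 -0.049
v -1.022 2.469 -1.203
v -0.637 2.849 0.056
v -1.17 2.266 -1.096
v -0.786 2.646 0.163
v -1.224 2.015 -1.004
v -0.84 2.395 0.255
v -1.176 1.753 -0.94
v -0.792 2.134 0.319
v -1.033 1.522 -0.914
v -0.649 1.902 0.345
v -0.817 1.356 -0.929
v -0.432 1.736 0.329
v -0.56 1.281 -0.985
v -0.176 1.661 0.274
v -0.302 1.307 -1.071
v 0.082 1.687 0.187
v -0.083 1.431 -1.176
v 0.302 1.811 0.083
v 0.066 1.634 -1.283
v 0.45 2.014 -0.024
v 0.12 1.885 -1.375
v 0.504 2.265 -0.116
v 0.072 2.146 -1.439
v 0.456 2.527 -0.18
v -3.299 0.063 2.918
v -2.436 -0.047 2.687
v -2.761 1.537 4.222
v -2.564 0.23 2.426
v -2.837 0.473 2.264
v -3.201 0.636 2.231
v -3.585 0.685 2.334
v -3.912 0.611 2.552
v -4.118 0.428 2.843
v -4.162 0.173 3.149
v -4.034 -0.103 3.409
v -3.761 -0.347 3.572
v -3.397 -0.509 3.605
v -3.013 -0.559 3.502
v -2.685 -0.484 3.284
v -2.48 -0.302 2.993
v -1.273 -1.293 2.413
v -0.477 -1.72 2.909
v -2.323 -2.28 3.251
v -1.527 -2.707 3.747
v -1.789 -1.729 3.938
v -1.14 -1.119 3.42
v -1.66 -2.881 2.74
v -1.011 -2.271 2.222
v -0.716 -2.701 3.111
v -0.796 -1.989 3.851
v -2.004 -2.011 2.309
v -2.084 -1.299 3.049
v -0.782 -1.42 2.588
v -2.018 -2.58 3.572
v -2.171 -2.005 3.685
v -1.703 -2.256 3.976
v -1.172 -1.066 2.888
v -0.704 -1.317 3.18
v -1.475 -1.323 3.784
v -2.096 -2.683 2.98
v -1.628 -2.934 3.272
v -1.097 -1.744 2.184
v -0.629 -1.995 2.475
v -1.325 -2.677 2.376
v -0.455 -2.247 2.998
v -1.073 -2.828 3.49
v -1.151 -2.93 2.898
v -0.77 -2.572 2.594
v -0.502 -1.829 3.433
v -1.12 -2.409 3.925
v -1.273 -1.834 4.038
v -0.892 -1.476 3.733
v -0.643 -2.406 3.552
v -1.68 -1.591 2.235
v -2.298 -2.171 2.727
v -1.908 -2.524 2.427
v -1.527 -2.166 2.122
v -1.727 -1.172 2.67
v -2.345 -1.753 3.162
v -2.03 -1.428 3.566
v -1.649 -1.07 3.262
v -2.157 -1.594 2.608
f 2 1 5
f 2 5 3
f 3 5 6
f 3 6 4
f 5 1 7
f 5 7 6
f 6 7 8
f 6 8 4
f 7 1 9
f 7 9 8
f 8 9 10
f 8 10 4
f 9 1 11
f 9 11 10
f 10 11 12
f 10 12 4
f 11 1 13
f 11 13 12
f 12 13 14
f 12 14 4
f 13 1 15
f 13 15 14
f 14 15 16
f 14 16 4
f 15 1 17
f 15 17 16
f 16 17 18
f 16 18 4
f 17 1 19
f 17 19 18
f 18 19 20
f 18 20 4
f 19 1 21
f 19 21 20
f 20 21 22
f 20 22 4
f 21 1 23
f 21 23 22
f 22 23 24
f 22 24 4
f 23 1 25
f 23 25 24
f 24 25 26
f 24 26 4
f 25 1 27
f 25 27 26
f 26 27 28
f 26 28 4
f 27 1 29
f 27 29 28
f 28 29 30
f 28 30 4
f 29 1 31
f 29 31 30
f 30 31 32
f 30 32 4
f 31 1 33
f 31 33 32
f 32 33 34
f 32 34 4
f 33 1 2
f 33 2 34
f 34 2 3
f 34 3 4
f 36 35 38
f 36 38 37
f 38 35 39
f 38 39 37
f 39 35 40
f 39 40 37
f 40 35 41
f 40 41 37
f 41 35 42
f 41 42 37
f 42 35 43
f 42 43 37
f 43 35 44
f 43 44 37
f 44 35 45
f 44 45 37
f 45 35 46
f 45 46 37
f 46 35 47
f 46 47 37
f 47 35 48
f 47 48 37
f 48 35 49
f 48 49 37
f 49 35 50
f 49 50 37
f 50 35 36
f 50 36 37
f 51 88 67
f 88 62 91
f 67 91 56
f 88 91 67
f 51 67 63
f 67 56 68
f 63 68 52
f 67 68 63
f 51 63 72
f 63 52 73
f 72 73 58
f 63 73 72
f 51 72 84
f 72 58 87
f 84 87 61
f 72 87 84
f 51 84 88
f 84 61 92
f 88 92 62
f 84 92 88
f 52 68 79
f 68 56 82
f 79 82 60
f 68 82 79
f 56 91 69
f 91 62 90
f 69 90 55
f 91 90 69
f 62 92 89
f 92 61 85
f 89 85 53
f 92 85 89
f 61 87 86
f 87 58 74
f 86 74 57
f 87 74 86
f 58 73 78
f 73 52 75
f 78 75 59
f 73 75 78
f 54 80 66
f 80 60 81
f 66 81 55
f 80 81 66
f 54 66 64
f 66 55 65
f 64 65 53
f 66 65 64
f 54 64 71
f 64 53 70
f 71 70 57
f 64 70 71
f 54 71 76
f 71 57 77
f 76 77 59
f 71 77 76
f 54 76 80
f 76 59 83
f 80 83 60
f 76 83 80
f 55 81 69
f 81 60 82
f 69 82 56
f 81 82 69
f 53 65 89
f 65 55 90
f 89 90 62
f 65 90 89
f 57 70 86
f 70 53 85
f 86 85 61
f 70 85 86
f 59 77 78
f 77 57 74
f 78 74 58
f 77 74 78
f 60 83 79
f 83 59 75
f 79 75 52
f 83 75 79



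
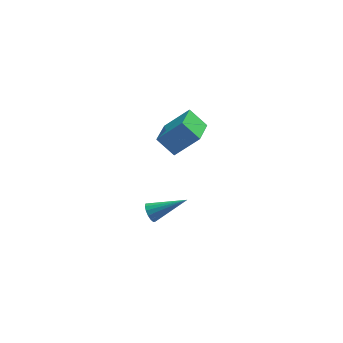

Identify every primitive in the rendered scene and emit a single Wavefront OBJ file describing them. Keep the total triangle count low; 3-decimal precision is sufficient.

v -2.943 -2.483 1.632
v -3.768 -1.877 2.48
v -2.345 -1.018 1.167
v -3.17 -0.412 2.015
v -1.65 -2.588 2.965
v -2.475 -1.982 3.813
v -1.052 -1.123 2.5
v -1.877 -0.517 3.348
v -4.099 -1.659 -4.316
v -3.839 -1.424 -4.815
v -2.161 -1.741 -3.344
v -3.917 -1.175 -4.638
v -4.044 -1.055 -4.375
v -4.186 -1.096 -4.096
v -4.304 -1.289 -3.876
v -4.368 -1.581 -3.774
v -4.359 -1.894 -3.816
v -4.282 -2.144 -3.993
v -4.155 -2.264 -4.256
v -4.013 -2.222 -4.535
v -3.895 -2.029 -4.755
v -3.831 -1.737 -4.858
f 2 4 1
f 5 2 1
f 1 4 3
f 3 5 1
f 2 8 4
f 6 2 5
f 6 8 2
f 4 8 3
f 7 5 3
f 3 8 7
f 7 6 5
f 8 6 7
f 10 9 12
f 10 12 11
f 12 9 13
f 12 13 11
f 13 9 14
f 13 14 11
f 14 9 15
f 14 15 11
f 15 9 16
f 15 16 11
f 16 9 17
f 16 17 11
f 17 9 18
f 17 18 11
f 18 9 19
f 18 19 11
f 19 9 20
f 19 20 11
f 20 9 21
f 20 21 11
f 21 9 22
f 21 22 11
f 22 9 10
f 22 10 11



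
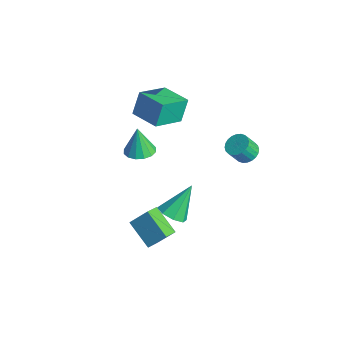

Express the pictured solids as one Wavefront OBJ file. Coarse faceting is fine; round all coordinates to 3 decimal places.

v -3.333 0.419 0.888
v -3.605 0.989 2.259
v -3.832 2.208 0.045
v -4.104 2.779 1.416
v -1.656 0.941 1.004
v -1.928 1.512 2.375
v -2.155 2.731 0.161
v -2.427 3.301 1.532
v 3.29 3.634 1.972
v 3.982 3.53 1.951
v 3.922 2.942 2.866
v 3.23 3.046 2.888
v 3.967 3.76 2.097
v 3.907 3.172 3.013
v 3.849 3.971 2.225
v 3.789 3.382 3.141
v 3.646 4.13 2.314
v 3.586 3.542 3.23
v 3.389 4.214 2.352
v 3.329 3.626 3.267
v 3.116 4.21 2.331
v 3.057 3.621 3.246
v 2.871 4.118 2.256
v 2.811 3.529 3.171
v 2.688 3.952 2.137
v 2.629 3.364 3.053
v 2.598 3.738 1.994
v 2.538 3.15 2.909
v 2.613 3.508 1.847
v 2.553 2.92 2.763
v 2.731 3.298 1.719
v 2.671 2.709 2.635
v 2.934 3.138 1.63
v 2.874 2.55 2.546
v 3.191 3.054 1.593
v 3.131 2.466 2.508
v 3.463 3.059 1.614
v 3.404 2.47 2.529
v 3.709 3.151 1.689
v 3.649 2.562 2.604
v 3.891 3.316 1.807
v 3.832 2.728 2.723
v 3.884 -1.027 -0.447
v 4.34 -0.436 -0.854
v 3.636 0.247 1.127
v 3.704 -0.396 -0.987
v 3.174 -0.725 -0.803
v 3.06 -1.231 -0.411
v 3.428 -1.618 -0.04
v 4.064 -1.659 0.093
v 4.594 -1.329 -0.09
v 4.708 -0.823 -0.482
v 2.427 -1.662 -4.655
v 0.93 -1.978 -3.708
v 2.028 -0.914 -5.037
v 0.53 -1.229 -4.089
v 2.93 -0.851 -3.591
v 1.432 -1.166 -2.643
v 2.53 -0.102 -3.972
v 1.033 -0.418 -3.025
v -2.363 0.34 -1.535
v -1.507 0.159 -1.374
v -2.677 0.36 0.155
v -1.531 0.619 -1.384
v -1.779 1.004 -1.434
v -2.183 1.212 -1.512
v -2.635 1.186 -1.596
v -3.014 0.933 -1.663
v -3.219 0.522 -1.697
v -3.195 0.062 -1.687
v -2.947 -0.323 -1.636
v -2.543 -0.531 -1.559
v -2.091 -0.505 -1.475
v -1.712 -0.252 -1.408
f 2 4 1
f 5 2 1
f 1 4 3
f 3 5 1
f 2 8 4
f 6 2 5
f 6 8 2
f 4 8 3
f 7 5 3
f 3 8 7
f 7 6 5
f 8 6 7
f 10 9 13
f 10 13 11
f 11 13 14
f 11 14 12
f 13 9 15
f 13 15 14
f 14 15 16
f 14 16 12
f 15 9 17
f 15 17 16
f 16 17 18
f 16 18 12
f 17 9 19
f 17 19 18
f 18 19 20
f 18 20 12
f 19 9 21
f 19 21 20
f 20 21 22
f 20 22 12
f 21 9 23
f 21 23 22
f 22 23 24
f 22 24 12
f 23 9 25
f 23 25 24
f 24 25 26
f 24 26 12
f 25 9 27
f 25 27 26
f 26 27 28
f 26 28 12
f 27 9 29
f 27 29 28
f 28 29 30
f 28 30 12
f 29 9 31
f 29 31 30
f 30 31 32
f 30 32 12
f 31 9 33
f 31 33 32
f 32 33 34
f 32 34 12
f 33 9 35
f 33 35 34
f 34 35 36
f 34 36 12
f 35 9 37
f 35 37 36
f 36 37 38
f 36 38 12
f 37 9 39
f 37 39 38
f 38 39 40
f 38 40 12
f 39 9 41
f 39 41 40
f 40 41 42
f 40 42 12
f 41 9 10
f 41 10 42
f 42 10 11
f 42 11 12
f 44 43 46
f 44 46 45
f 46 43 47
f 46 47 45
f 47 43 48
f 47 48 45
f 48 43 49
f 48 49 45
f 49 43 50
f 49 50 45
f 50 43 51
f 50 51 45
f 51 43 52
f 51 52 45
f 52 43 44
f 52 44 45
f 54 56 53
f 57 54 53
f 53 56 55
f 55 57 53
f 54 60 56
f 58 54 57
f 58 60 54
f 56 60 55
f 59 57 55
f 55 60 59
f 59 58 57
f 60 58 59
f 62 61 64
f 62 64 63
f 64 61 65
f 64 65 63
f 65 61 66
f 65 66 63
f 66 61 67
f 66 67 63
f 67 61 68
f 67 68 63
f 68 61 69
f 68 69 63
f 69 61 70
f 69 70 63
f 70 61 71
f 70 71 63
f 71 61 72
f 71 72 63
f 72 61 73
f 72 73 63
f 73 61 74
f 73 74 63
f 74 61 62
f 74 62 63



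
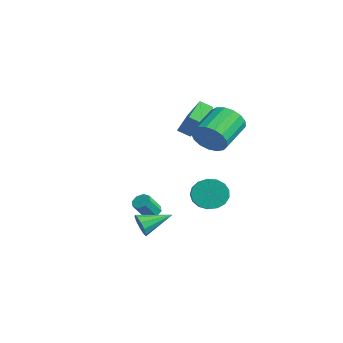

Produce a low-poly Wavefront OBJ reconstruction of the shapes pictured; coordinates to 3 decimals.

v 3.039 -3.621 -1.78
v 3.391 -3.488 -2.429
v 3.361 -1.939 -1.26
v 2.943 -3.385 -2.485
v 2.531 -3.372 -2.272
v 2.314 -3.454 -1.872
v 2.373 -3.6 -1.436
v 2.687 -3.754 -1.132
v 3.135 -3.858 -1.075
v 3.547 -3.871 -1.288
v 3.764 -3.788 -1.689
v 3.705 -3.642 -2.125
v 1.899 1.08 3.045
v 2.533 1.024 3.917
v 1.596 2.704 4.707
v 0.961 2.76 3.835
v 2.798 1.325 3.591
v 1.86 3.005 4.381
v 2.857 1.57 3.139
v 1.919 3.25 3.929
v 2.696 1.703 2.666
v 1.758 3.383 3.456
v 2.352 1.693 2.28
v 1.415 3.373 3.07
v 1.905 1.542 2.069
v 0.967 3.223 2.859
v 1.457 1.286 2.082
v 0.519 2.966 2.872
v 1.109 0.983 2.315
v 0.171 2.663 3.105
v 0.943 0.701 2.715
v 0.005 2.381 3.505
v 0.995 0.507 3.191
v 0.058 2.187 3.981
v 1.255 0.444 3.634
v 0.317 2.124 4.424
v 1.662 0.526 3.941
v 0.724 2.206 4.732
v 2.123 0.736 4.044
v 1.186 2.416 4.834
v -0.647 -0.951 -2.9
v -0.31 -1.291 -3.21
v -0.136 -2.068 -2.17
v -0.473 -1.729 -1.86
v -0.088 -0.973 -3.01
v 0.086 -1.75 -1.97
v -0.193 -0.643 -2.745
v -0.02 -1.42 -1.705
v -0.564 -0.493 -2.571
v -0.391 -1.27 -1.531
v -0.984 -0.612 -2.59
v -0.81 -1.389 -1.55
v -1.206 -0.93 -2.79
v -1.032 -1.707 -1.75
v -1.1 -1.26 -3.055
v -0.927 -2.037 -2.015
v -0.729 -1.41 -3.229
v -0.556 -2.187 -2.189
v -2.171 3.45 -3.166
v -1.619 3.593 -4.071
v -0.617 3.092 -3.54
v -1.169 2.95 -2.634
v -1.541 4.027 -3.811
v -0.539 3.526 -3.279
v -1.607 4.328 -3.402
v -0.605 3.828 -2.87
v -1.802 4.429 -2.939
v -0.8 3.928 -2.408
v -2.082 4.305 -2.529
v -1.08 3.805 -1.997
v -2.382 3.986 -2.264
v -1.38 3.485 -1.732
v -2.634 3.544 -2.206
v -1.632 3.043 -1.674
v -2.78 3.08 -2.368
v -1.778 2.579 -1.836
v -2.786 2.701 -2.712
v -1.784 2.201 -2.181
v -2.651 2.494 -3.161
v -1.649 1.994 -2.629
v -2.407 2.506 -3.611
v -1.405 2.005 -3.079
v -2.108 2.734 -3.959
v -1.106 2.234 -3.427
v -1.824 3.127 -4.125
v -0.822 2.626 -3.593
v -4.246 3.259 2.3
v -2.882 3.239 3.79
v -3.782 3.852 1.884
v -2.419 3.831 3.374
v -3.461 2.129 1.566
v -2.098 2.108 3.056
v -2.998 2.721 1.15
v -1.634 2.701 2.64
f 2 1 4
f 2 4 3
f 4 1 5
f 4 5 3
f 5 1 6
f 5 6 3
f 6 1 7
f 6 7 3
f 7 1 8
f 7 8 3
f 8 1 9
f 8 9 3
f 9 1 10
f 9 10 3
f 10 1 11
f 10 11 3
f 11 1 12
f 11 12 3
f 12 1 2
f 12 2 3
f 14 13 17
f 14 17 15
f 15 17 18
f 15 18 16
f 17 13 19
f 17 19 18
f 18 19 20
f 18 20 16
f 19 13 21
f 19 21 20
f 20 21 22
f 20 22 16
f 21 13 23
f 21 23 22
f 22 23 24
f 22 24 16
f 23 13 25
f 23 25 24
f 24 25 26
f 24 26 16
f 25 13 27
f 25 27 26
f 26 27 28
f 26 28 16
f 27 13 29
f 27 29 28
f 28 29 30
f 28 30 16
f 29 13 31
f 29 31 30
f 30 31 32
f 30 32 16
f 31 13 33
f 31 33 32
f 32 33 34
f 32 34 16
f 33 13 35
f 33 35 34
f 34 35 36
f 34 36 16
f 35 13 37
f 35 37 36
f 36 37 38
f 36 38 16
f 37 13 39
f 37 39 38
f 38 39 40
f 38 40 16
f 39 13 14
f 39 14 40
f 40 14 15
f 40 15 16
f 42 41 45
f 42 45 43
f 43 45 46
f 43 46 44
f 45 41 47
f 45 47 46
f 46 47 48
f 46 48 44
f 47 41 49
f 47 49 48
f 48 49 50
f 48 50 44
f 49 41 51
f 49 51 50
f 50 51 52
f 50 52 44
f 51 41 53
f 51 53 52
f 52 53 54
f 52 54 44
f 53 41 55
f 53 55 54
f 54 55 56
f 54 56 44
f 55 41 57
f 55 57 56
f 56 57 58
f 56 58 44
f 57 41 42
f 57 42 58
f 58 42 43
f 58 43 44
f 60 59 63
f 60 63 61
f 61 63 64
f 61 64 62
f 63 59 65
f 63 65 64
f 64 65 66
f 64 66 62
f 65 59 67
f 65 67 66
f 66 67 68
f 66 68 62
f 67 59 69
f 67 69 68
f 68 69 70
f 68 70 62
f 69 59 71
f 69 71 70
f 70 71 72
f 70 72 62
f 71 59 73
f 71 73 72
f 72 73 74
f 72 74 62
f 73 59 75
f 73 75 74
f 74 75 76
f 74 76 62
f 75 59 77
f 75 77 76
f 76 77 78
f 76 78 62
f 77 59 79
f 77 79 78
f 78 79 80
f 78 80 62
f 79 59 81
f 79 81 80
f 80 81 82
f 80 82 62
f 81 59 83
f 81 83 82
f 82 83 84
f 82 84 62
f 83 59 85
f 83 85 84
f 84 85 86
f 84 86 62
f 85 59 60
f 85 60 86
f 86 60 61
f 86 61 62
f 88 90 87
f 91 88 87
f 87 90 89
f 89 91 87
f 88 94 90
f 92 88 91
f 92 94 88
f 90 94 89
f 93 91 89
f 89 94 93
f 93 92 91
f 94 92 93



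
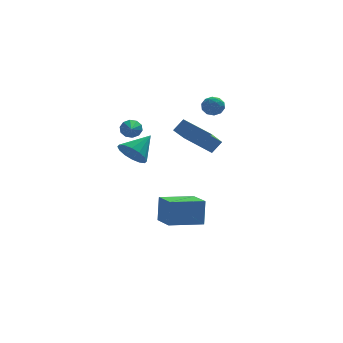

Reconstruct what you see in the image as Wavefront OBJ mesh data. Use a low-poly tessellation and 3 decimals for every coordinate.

v -2.657 -0.162 0.418
v -2.184 0.165 -0.413
v -1.443 0.682 1.442
v -2.536 0.536 -0.302
v -2.92 0.72 0.001
v -3.233 0.668 0.416
v -3.393 0.393 0.832
v -3.355 -0.031 1.136
v -3.131 -0.489 1.248
v -2.779 -0.86 1.137
v -2.395 -1.044 0.834
v -2.082 -0.992 0.419
v -1.922 -0.717 0.003
v -1.96 -0.294 -0.301
v -1.03 -2.522 -4.299
v -0.891 -2.195 -2.647
v -1.331 -0.807 -4.614
v -1.192 -0.479 -2.962
v 1.052 -2.201 -4.538
v 1.191 -1.873 -2.886
v 0.751 -0.485 -4.853
v 0.89 -0.158 -3.201
v -2.848 -1.062 2.715
v -2.506 -0.929 3.239
v -3.072 -2.498 3.225
v -2.884 -0.843 3.315
v -3.249 -0.841 3.161
v -3.46 -0.923 2.837
v -3.438 -1.058 2.466
v -3.19 -1.195 2.19
v -2.811 -1.282 2.114
v -2.447 -1.284 2.268
v -2.235 -1.202 2.592
v -2.258 -1.066 2.963
v -0.758 -2.494 2.979
v -0.15 -2.286 3.679
v 0.119 -1.164 1.82
v 0.727 -0.956 2.52
v 0.513 -3.924 2.3
v 1.121 -3.716 3
v 1.39 -2.594 1.141
v 1.998 -2.386 1.841
v 1.388 0.149 3.694
v 1.791 0.27 4.272
v 2.129 -0.67 3.348
v 2.532 -0.549 3.926
v 1.888 -0.85 3.996
v 1.43 -0.344 4.21
v 2.49 -0.056 3.41
v 2.032 0.45 3.624
v 2.473 0.143 4.096
v 2.1 -0.348 4.459
v 1.82 -0.052 3.161
v 1.447 -0.543 3.524
v 1.524 0.281 4.014
v 2.396 -0.681 3.606
v 2.017 -0.858 3.648
v 2.254 -0.787 3.988
v 1.312 -0.08 3.977
v 1.549 -0.009 4.317
v 1.606 -0.667 4.155
v 2.371 -0.391 3.303
v 2.608 -0.32 3.643
v 1.666 0.387 3.632
v 1.903 0.458 3.972
v 2.314 0.267 3.465
v 2.162 0.278 4.25
v 2.598 -0.203 4.046
v 2.573 0.086 3.743
v 2.304 0.384 3.869
v 1.943 -0.011 4.463
v 2.379 -0.492 4.259
v 2 -0.669 4.301
v 1.731 -0.372 4.427
v 2.344 -0.085 4.36
v 1.541 0.092 3.361
v 1.977 -0.389 3.157
v 2.189 -0.028 3.193
v 1.92 0.269 3.319
v 1.322 -0.197 3.574
v 1.758 -0.678 3.37
v 1.616 -0.784 3.751
v 1.347 -0.486 3.877
v 1.576 -0.315 3.26
f 2 1 4
f 2 4 3
f 4 1 5
f 4 5 3
f 5 1 6
f 5 6 3
f 6 1 7
f 6 7 3
f 7 1 8
f 7 8 3
f 8 1 9
f 8 9 3
f 9 1 10
f 9 10 3
f 10 1 11
f 10 11 3
f 11 1 12
f 11 12 3
f 12 1 13
f 12 13 3
f 13 1 14
f 13 14 3
f 14 1 2
f 14 2 3
f 16 18 15
f 19 16 15
f 15 18 17
f 17 19 15
f 16 22 18
f 20 16 19
f 20 22 16
f 18 22 17
f 21 19 17
f 17 22 21
f 21 20 19
f 22 20 21
f 24 23 26
f 24 26 25
f 26 23 27
f 26 27 25
f 27 23 28
f 27 28 25
f 28 23 29
f 28 29 25
f 29 23 30
f 29 30 25
f 30 23 31
f 30 31 25
f 31 23 32
f 31 32 25
f 32 23 33
f 32 33 25
f 33 23 34
f 33 34 25
f 34 23 24
f 34 24 25
f 36 38 35
f 39 36 35
f 35 38 37
f 37 39 35
f 36 42 38
f 40 36 39
f 40 42 36
f 38 42 37
f 41 39 37
f 37 42 41
f 41 40 39
f 42 40 41
f 43 80 59
f 80 54 83
f 59 83 48
f 80 83 59
f 43 59 55
f 59 48 60
f 55 60 44
f 59 60 55
f 43 55 64
f 55 44 65
f 64 65 50
f 55 65 64
f 43 64 76
f 64 50 79
f 76 79 53
f 64 79 76
f 43 76 80
f 76 53 84
f 80 84 54
f 76 84 80
f 44 60 71
f 60 48 74
f 71 74 52
f 60 74 71
f 48 83 61
f 83 54 82
f 61 82 47
f 83 82 61
f 54 84 81
f 84 53 77
f 81 77 45
f 84 77 81
f 53 79 78
f 79 50 66
f 78 66 49
f 79 66 78
f 50 65 70
f 65 44 67
f 70 67 51
f 65 67 70
f 46 72 58
f 72 52 73
f 58 73 47
f 72 73 58
f 46 58 56
f 58 47 57
f 56 57 45
f 58 57 56
f 46 56 63
f 56 45 62
f 63 62 49
f 56 62 63
f 46 63 68
f 63 49 69
f 68 69 51
f 63 69 68
f 46 68 72
f 68 51 75
f 72 75 52
f 68 75 72
f 47 73 61
f 73 52 74
f 61 74 48
f 73 74 61
f 45 57 81
f 57 47 82
f 81 82 54
f 57 82 81
f 49 62 78
f 62 45 77
f 78 77 53
f 62 77 78
f 51 69 70
f 69 49 66
f 70 66 50
f 69 66 70
f 52 75 71
f 75 51 67
f 71 67 44
f 75 67 71



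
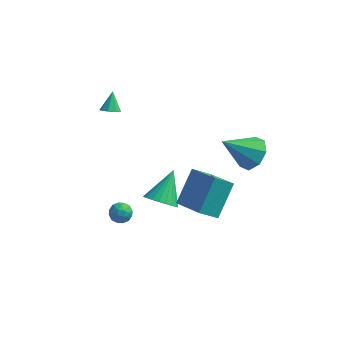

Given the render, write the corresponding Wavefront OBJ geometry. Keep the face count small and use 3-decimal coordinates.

v -0.588 0.204 -3.621
v 0.125 -0.26 -3.222
v -0.312 1.696 -2.379
v 0.299 -0.073 -3.485
v 0.339 0.156 -3.769
v 0.237 0.392 -4.03
v 0.009 0.6 -4.229
v -0.309 0.748 -4.335
v -0.67 0.813 -4.333
v -1.019 0.785 -4.222
v -1.302 0.669 -4.02
v -1.476 0.482 -3.756
v -1.515 0.253 -3.473
v -1.413 0.017 -3.211
v -1.186 -0.191 -3.013
v -0.867 -0.339 -2.906
v -0.506 -0.404 -2.909
v -0.158 -0.376 -3.02
v -3.466 1.375 2.172
v -3.078 1.681 1.931
v -3.554 2.145 3.008
v -3.465 1.78 1.799
v -3.853 1.642 1.886
v -4.015 1.348 2.14
v -3.855 1.069 2.412
v -3.467 0.97 2.544
v -3.079 1.109 2.457
v -2.918 1.403 2.204
v 1.512 -0.97 -2.214
v 0.71 -1.572 -1.325
v 1.905 0.54 -0.837
v 1.103 -0.062 0.052
v 2.897 -1.898 -1.592
v 2.095 -2.5 -0.703
v 3.29 -0.388 -0.215
v 2.488 -0.99 0.674
v -2.12 -0.88 -2.985
v -1.778 -0.859 -3.528
v -2.722 -1.621 -3.392
v -2.38 -1.6 -3.935
v -2.116 -1.832 -3.398
v -1.744 -1.374 -3.146
v -2.756 -1.106 -3.774
v -2.384 -0.648 -3.522
v -2.171 -0.999 -4.015
v -1.776 -1.448 -3.783
v -2.724 -1.032 -3.137
v -2.329 -1.481 -2.905
v -1.896 -0.804 -3.221
v -2.604 -1.676 -3.699
v -2.449 -1.812 -3.384
v -2.248 -1.8 -3.702
v -1.876 -1.107 -2.997
v -1.675 -1.095 -3.316
v -1.874 -1.667 -3.239
v -2.825 -1.385 -3.604
v -2.624 -1.373 -3.923
v -2.252 -0.68 -3.218
v -2.051 -0.668 -3.536
v -2.626 -0.813 -3.681
v -1.926 -0.875 -3.826
v -2.28 -1.31 -4.065
v -2.501 -1.02 -3.971
v -2.282 -0.751 -3.823
v -1.694 -1.139 -3.69
v -2.048 -1.574 -3.929
v -1.893 -1.71 -3.613
v -1.674 -1.441 -3.465
v -1.925 -1.221 -3.976
v -2.452 -0.906 -2.991
v -2.806 -1.341 -3.23
v -2.826 -1.039 -3.455
v -2.607 -0.77 -3.307
v -2.22 -1.17 -2.855
v -2.574 -1.605 -3.094
v -2.218 -1.729 -3.097
v -1.999 -1.46 -2.949
v -2.575 -1.259 -2.944
v 3.538 2.566 -0.756
v 4.301 2.301 -0.117
v 2.122 1.854 0.636
v 4.048 3.038 0.004
v 3.497 3.499 -0.321
v 2.97 3.413 -0.9
v 2.776 2.832 -1.396
v 3.028 2.095 -1.517
v 3.579 1.634 -1.192
v 4.106 1.719 -0.612
f 2 1 4
f 2 4 3
f 4 1 5
f 4 5 3
f 5 1 6
f 5 6 3
f 6 1 7
f 6 7 3
f 7 1 8
f 7 8 3
f 8 1 9
f 8 9 3
f 9 1 10
f 9 10 3
f 10 1 11
f 10 11 3
f 11 1 12
f 11 12 3
f 12 1 13
f 12 13 3
f 13 1 14
f 13 14 3
f 14 1 15
f 14 15 3
f 15 1 16
f 15 16 3
f 16 1 17
f 16 17 3
f 17 1 18
f 17 18 3
f 18 1 2
f 18 2 3
f 20 19 22
f 20 22 21
f 22 19 23
f 22 23 21
f 23 19 24
f 23 24 21
f 24 19 25
f 24 25 21
f 25 19 26
f 25 26 21
f 26 19 27
f 26 27 21
f 27 19 28
f 27 28 21
f 28 19 20
f 28 20 21
f 30 32 29
f 33 30 29
f 29 32 31
f 31 33 29
f 30 36 32
f 34 30 33
f 34 36 30
f 32 36 31
f 35 33 31
f 31 36 35
f 35 34 33
f 36 34 35
f 37 74 53
f 74 48 77
f 53 77 42
f 74 77 53
f 37 53 49
f 53 42 54
f 49 54 38
f 53 54 49
f 37 49 58
f 49 38 59
f 58 59 44
f 49 59 58
f 37 58 70
f 58 44 73
f 70 73 47
f 58 73 70
f 37 70 74
f 70 47 78
f 74 78 48
f 70 78 74
f 38 54 65
f 54 42 68
f 65 68 46
f 54 68 65
f 42 77 55
f 77 48 76
f 55 76 41
f 77 76 55
f 48 78 75
f 78 47 71
f 75 71 39
f 78 71 75
f 47 73 72
f 73 44 60
f 72 60 43
f 73 60 72
f 44 59 64
f 59 38 61
f 64 61 45
f 59 61 64
f 40 66 52
f 66 46 67
f 52 67 41
f 66 67 52
f 40 52 50
f 52 41 51
f 50 51 39
f 52 51 50
f 40 50 57
f 50 39 56
f 57 56 43
f 50 56 57
f 40 57 62
f 57 43 63
f 62 63 45
f 57 63 62
f 40 62 66
f 62 45 69
f 66 69 46
f 62 69 66
f 41 67 55
f 67 46 68
f 55 68 42
f 67 68 55
f 39 51 75
f 51 41 76
f 75 76 48
f 51 76 75
f 43 56 72
f 56 39 71
f 72 71 47
f 56 71 72
f 45 63 64
f 63 43 60
f 64 60 44
f 63 60 64
f 46 69 65
f 69 45 61
f 65 61 38
f 69 61 65
f 80 79 82
f 80 82 81
f 82 79 83
f 82 83 81
f 83 79 84
f 83 84 81
f 84 79 85
f 84 85 81
f 85 79 86
f 85 86 81
f 86 79 87
f 86 87 81
f 87 79 88
f 87 88 81
f 88 79 80
f 88 80 81



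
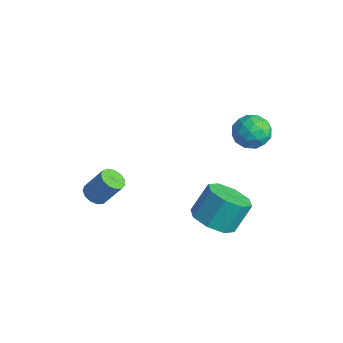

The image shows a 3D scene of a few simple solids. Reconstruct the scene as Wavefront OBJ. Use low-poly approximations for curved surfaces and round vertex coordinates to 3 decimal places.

v 0.414 0.777 -4.444
v 1.469 0.706 -4.376
v 1.442 1.573 -3.067
v 0.386 1.643 -3.136
v 1.229 1.349 -4.807
v 1.201 2.216 -3.498
v 0.511 1.658 -5.026
v 0.483 2.524 -3.717
v -0.264 1.45 -4.904
v -0.291 2.316 -3.595
v -0.642 0.847 -4.513
v -0.669 1.714 -3.204
v -0.401 0.204 -4.082
v -0.429 1.071 -2.773
v 0.317 -0.104 -3.863
v 0.289 0.762 -2.554
v 1.091 0.104 -3.985
v 1.064 0.97 -2.676
v 0.975 2.998 1.547
v 1.669 2.555 1.227
v 0.091 2.045 0.953
v 0.785 1.602 0.633
v 0.631 1.612 1.503
v 1.177 2.201 1.87
v 0.583 2.399 0.31
v 1.129 2.988 0.677
v 1.426 2.184 0.463
v 1.456 1.698 1.199
v 0.304 2.902 0.981
v 0.334 2.416 1.717
v 1.399 2.86 1.439
v 0.361 1.74 0.741
v 0.27 1.746 1.252
v 0.677 1.485 1.064
v 1.11 2.652 1.817
v 1.518 2.392 1.629
v 0.908 1.838 1.791
v 0.242 2.208 0.551
v 0.65 1.948 0.363
v 1.083 3.115 1.116
v 1.49 2.854 0.928
v 0.852 2.762 0.389
v 1.665 2.382 0.802
v 1.145 1.821 0.453
v 1.027 2.29 0.263
v 1.348 2.636 0.479
v 1.682 2.096 1.235
v 1.162 1.536 0.886
v 1.072 1.542 1.397
v 1.393 1.888 1.613
v 1.54 1.878 0.785
v 0.598 3.064 1.294
v 0.078 2.504 0.945
v 0.367 2.712 0.567
v 0.688 3.058 0.783
v 0.615 2.779 1.727
v 0.095 2.218 1.378
v 0.412 1.964 1.701
v 0.733 2.31 1.917
v 0.22 2.722 1.395
v -3.172 -2.847 -3.818
v -2.746 -3.282 -3.78
v -2.222 -2.667 -2.624
v -2.648 -2.233 -2.662
v -2.612 -3.031 -3.974
v -2.088 -2.417 -2.818
v -2.656 -2.723 -4.118
v -2.132 -2.108 -2.962
v -2.864 -2.453 -4.167
v -2.34 -1.839 -3.011
v -3.169 -2.309 -4.105
v -2.646 -1.695 -2.949
v -3.476 -2.336 -3.952
v -2.952 -1.721 -2.796
v -3.686 -2.525 -3.756
v -3.162 -1.91 -2.6
v -3.733 -2.816 -3.58
v -3.209 -2.202 -2.424
v -3.602 -3.117 -3.48
v -3.078 -2.503 -2.324
v -3.334 -3.333 -3.486
v -2.81 -2.718 -2.33
v -3.015 -3.394 -3.598
v -2.491 -2.78 -2.443
f 2 1 5
f 2 5 3
f 3 5 6
f 3 6 4
f 5 1 7
f 5 7 6
f 6 7 8
f 6 8 4
f 7 1 9
f 7 9 8
f 8 9 10
f 8 10 4
f 9 1 11
f 9 11 10
f 10 11 12
f 10 12 4
f 11 1 13
f 11 13 12
f 12 13 14
f 12 14 4
f 13 1 15
f 13 15 14
f 14 15 16
f 14 16 4
f 15 1 17
f 15 17 16
f 16 17 18
f 16 18 4
f 17 1 2
f 17 2 18
f 18 2 3
f 18 3 4
f 19 56 35
f 56 30 59
f 35 59 24
f 56 59 35
f 19 35 31
f 35 24 36
f 31 36 20
f 35 36 31
f 19 31 40
f 31 20 41
f 40 41 26
f 31 41 40
f 19 40 52
f 40 26 55
f 52 55 29
f 40 55 52
f 19 52 56
f 52 29 60
f 56 60 30
f 52 60 56
f 20 36 47
f 36 24 50
f 47 50 28
f 36 50 47
f 24 59 37
f 59 30 58
f 37 58 23
f 59 58 37
f 30 60 57
f 60 29 53
f 57 53 21
f 60 53 57
f 29 55 54
f 55 26 42
f 54 42 25
f 55 42 54
f 26 41 46
f 41 20 43
f 46 43 27
f 41 43 46
f 22 48 34
f 48 28 49
f 34 49 23
f 48 49 34
f 22 34 32
f 34 23 33
f 32 33 21
f 34 33 32
f 22 32 39
f 32 21 38
f 39 38 25
f 32 38 39
f 22 39 44
f 39 25 45
f 44 45 27
f 39 45 44
f 22 44 48
f 44 27 51
f 48 51 28
f 44 51 48
f 23 49 37
f 49 28 50
f 37 50 24
f 49 50 37
f 21 33 57
f 33 23 58
f 57 58 30
f 33 58 57
f 25 38 54
f 38 21 53
f 54 53 29
f 38 53 54
f 27 45 46
f 45 25 42
f 46 42 26
f 45 42 46
f 28 51 47
f 51 27 43
f 47 43 20
f 51 43 47
f 62 61 65
f 62 65 63
f 63 65 66
f 63 66 64
f 65 61 67
f 65 67 66
f 66 67 68
f 66 68 64
f 67 61 69
f 67 69 68
f 68 69 70
f 68 70 64
f 69 61 71
f 69 71 70
f 70 71 72
f 70 72 64
f 71 61 73
f 71 73 72
f 72 73 74
f 72 74 64
f 73 61 75
f 73 75 74
f 74 75 76
f 74 76 64
f 75 61 77
f 75 77 76
f 76 77 78
f 76 78 64
f 77 61 79
f 77 79 78
f 78 79 80
f 78 80 64
f 79 61 81
f 79 81 80
f 80 81 82
f 80 82 64
f 81 61 83
f 81 83 82
f 82 83 84
f 82 84 64
f 83 61 62
f 83 62 84
f 84 62 63
f 84 63 64



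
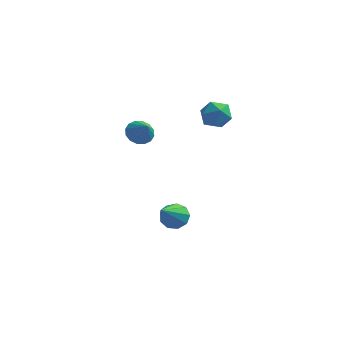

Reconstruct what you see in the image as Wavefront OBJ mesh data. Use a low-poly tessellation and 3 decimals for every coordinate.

v -2.713 2.219 0.534
v -2.407 1.884 0.112
v -2.227 1.741 1.266
v -2.224 2.143 0.16
v -2.172 2.423 0.309
v -2.265 2.648 0.518
v -2.478 2.758 0.731
v -2.754 2.724 0.891
v -3.019 2.555 0.956
v -3.201 2.295 0.908
v -3.253 2.015 0.759
v -3.16 1.79 0.55
v -2.947 1.68 0.337
v -2.671 1.714 0.177
v -0.537 3.424 1.515
v -0.04 3.951 1.642
v 0.34 2.649 1.298
v 0.837 3.176 1.425
v 0.432 2.911 1.979
v -0.111 3.39 2.113
v 0.411 3.21 0.827
v -0.132 3.689 0.961
v 0.546 3.819 1.217
v 0.559 3.634 1.929
v -0.259 2.966 1.011
v -0.246 2.781 1.723
v -1.228 2.143 -4.164
v -0.964 1.737 -4.597
v -1.332 0.597 -2.776
v -0.645 1.932 -4.356
v -0.599 2.225 -4.025
v -0.848 2.481 -3.759
v -1.275 2.578 -3.683
v -1.68 2.472 -3.831
v -1.874 2.212 -4.135
v -1.766 1.92 -4.453
v -1.407 1.732 -4.635
f 2 1 4
f 2 4 3
f 4 1 5
f 4 5 3
f 5 1 6
f 5 6 3
f 6 1 7
f 6 7 3
f 7 1 8
f 7 8 3
f 8 1 9
f 8 9 3
f 9 1 10
f 9 10 3
f 10 1 11
f 10 11 3
f 11 1 12
f 11 12 3
f 12 1 13
f 12 13 3
f 13 1 14
f 13 14 3
f 14 1 2
f 14 2 3
f 15 26 20
f 15 20 16
f 15 16 22
f 15 22 25
f 15 25 26
f 16 20 24
f 20 26 19
f 26 25 17
f 25 22 21
f 22 16 23
f 18 24 19
f 18 19 17
f 18 17 21
f 18 21 23
f 18 23 24
f 19 24 20
f 17 19 26
f 21 17 25
f 23 21 22
f 24 23 16
f 28 27 30
f 28 30 29
f 30 27 31
f 30 31 29
f 31 27 32
f 31 32 29
f 32 27 33
f 32 33 29
f 33 27 34
f 33 34 29
f 34 27 35
f 34 35 29
f 35 27 36
f 35 36 29
f 36 27 37
f 36 37 29
f 37 27 28
f 37 28 29

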